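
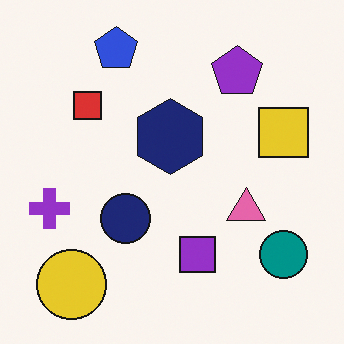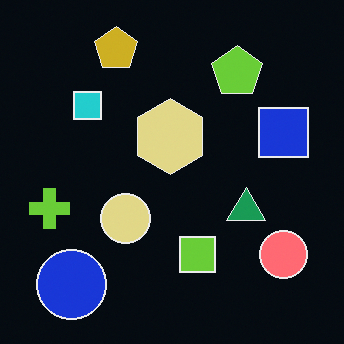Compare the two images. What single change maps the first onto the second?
The transformation is: color-inverted (negative).

The light background has become dark and every shape's color is its complement — a photographic negative.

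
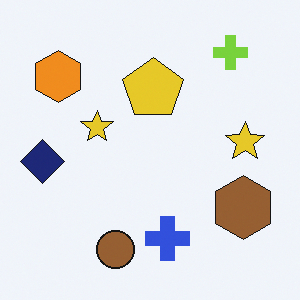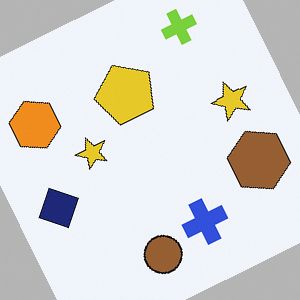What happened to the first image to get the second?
This is the original image rotated counter-clockwise by a clearly visible amount.

Every shape is tilted by the same angle and the image corners show triangular fill wedges — a whole-image rotation by a non-right angle.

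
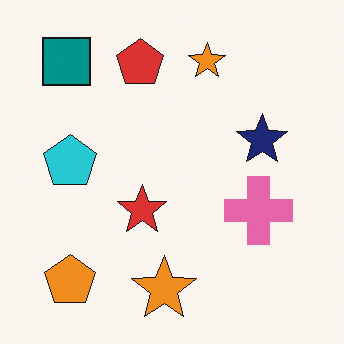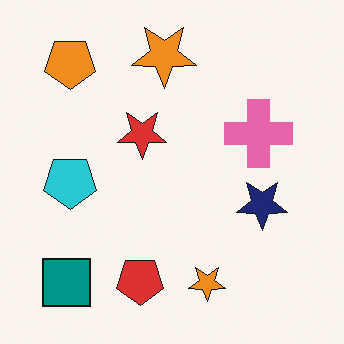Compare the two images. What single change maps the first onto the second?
The transformation is: flipped vertically (top ↔ bottom).

The teal square is in the top-left of the first image and the bottom-left of the second — shapes on opposite sides of the horizontal midline have swapped in a mirror flip.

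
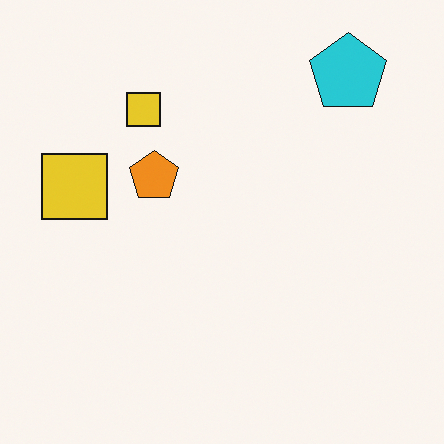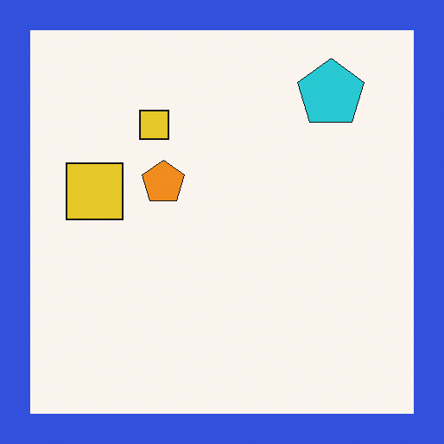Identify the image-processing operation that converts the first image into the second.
Framed with a blue border.

A solid blue frame runs around the edge of the second image, with the content slightly shrunk inside it.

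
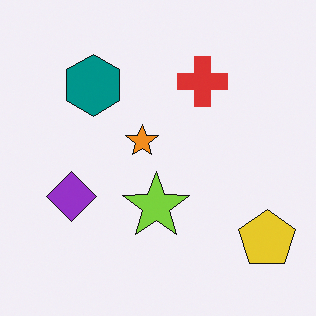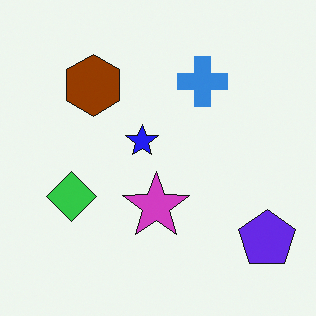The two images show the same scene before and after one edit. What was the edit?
The second image is the first hue-shifted by a large amount.

Every shape's color has rotated by the same amount around the hue wheel — a uniform hue shift.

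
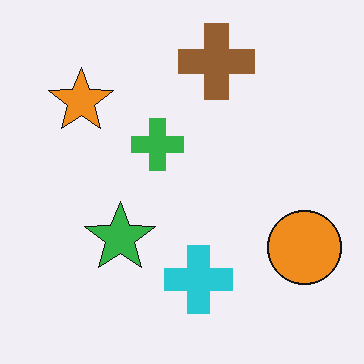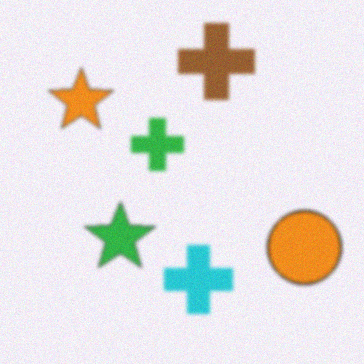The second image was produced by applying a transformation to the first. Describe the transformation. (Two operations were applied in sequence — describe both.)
Given a subtle gaussian blur, then degraded with subtle gaussian noise.

Shape edges and outlines are uniformly softened across the whole image. Random speckle covers the whole image, including the flat background.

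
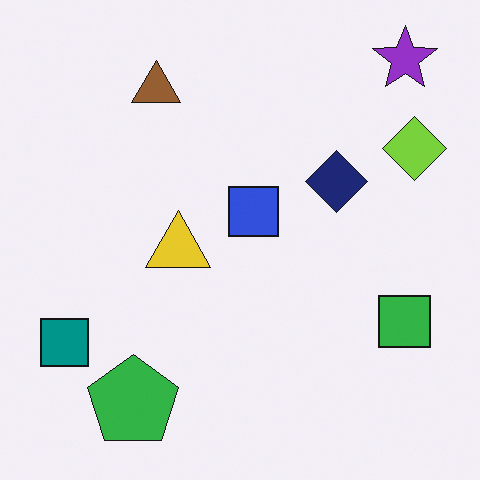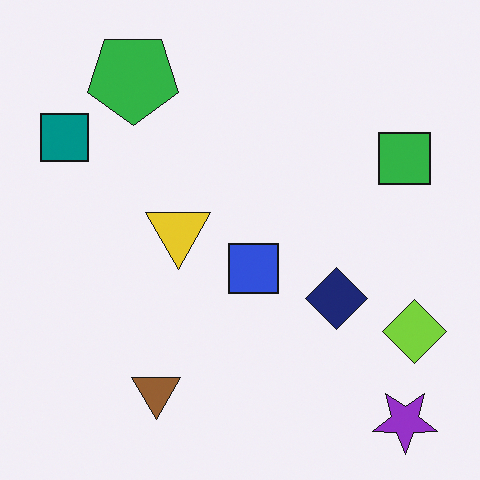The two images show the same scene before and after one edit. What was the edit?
This is the original image flipped vertically (top ↔ bottom).

The purple star is in the top-right of the first image and the bottom-right of the second — shapes on opposite sides of the horizontal midline have swapped in a mirror flip.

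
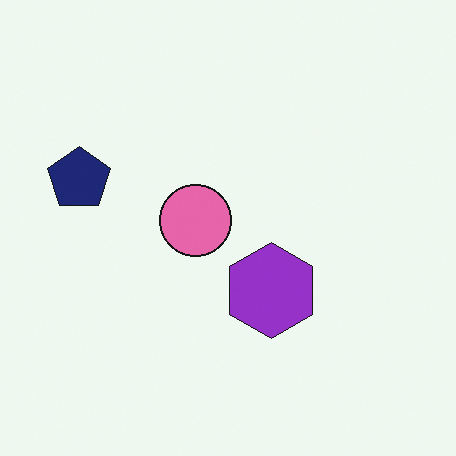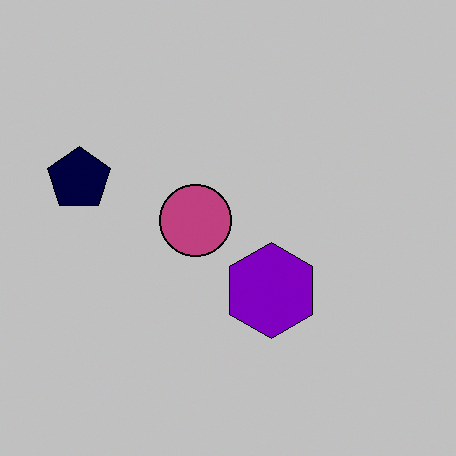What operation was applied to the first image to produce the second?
This is the original image heavily posterized to just a handful of flat colors.

Each flat color has snapped to a coarser quantized level — most visibly, the near-white background has dropped to a flat grey.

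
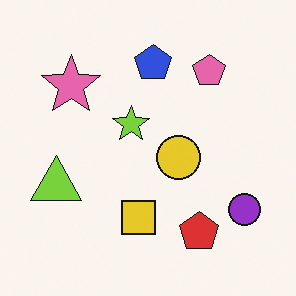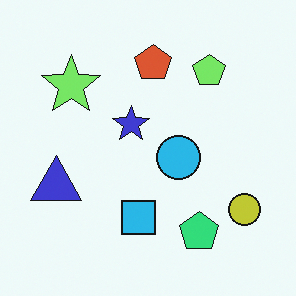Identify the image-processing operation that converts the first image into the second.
This is the original image hue-shifted by a moderate amount.

Every shape's color has rotated by the same amount around the hue wheel — a uniform hue shift.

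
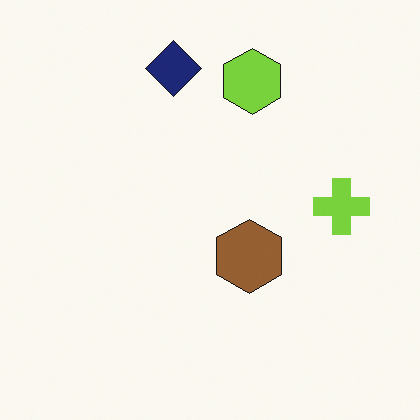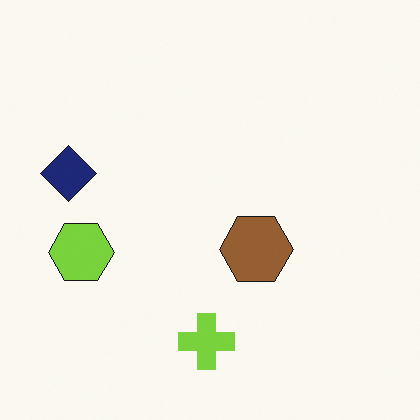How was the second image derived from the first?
This is the original image transposed (reflected across the top-left ↔ bottom-right diagonal).

Shapes have swapped their row and column positions — what was in the top-right is now in the bottom-left — a diagonal reflection.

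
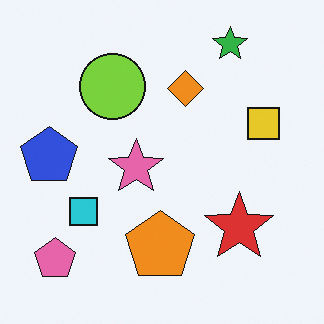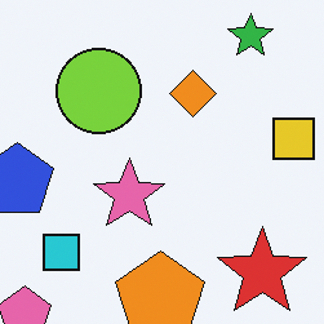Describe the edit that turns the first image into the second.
It was cropped slightly and scaled back up.

The visible shapes are larger and the field of view is narrower; shapes near the original edges may be partly or wholly outside the frame — a crop-and-rescale.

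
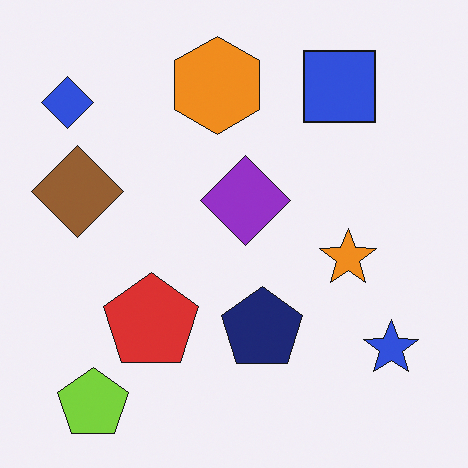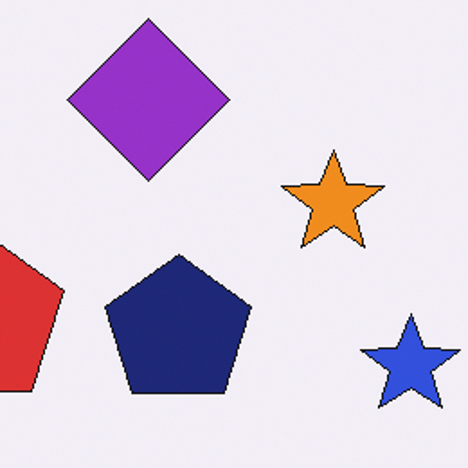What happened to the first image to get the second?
The image was cropped to a noticeably smaller region and rescaled.

The visible shapes are larger and the field of view is narrower; shapes near the original edges may be partly or wholly outside the frame — a crop-and-rescale.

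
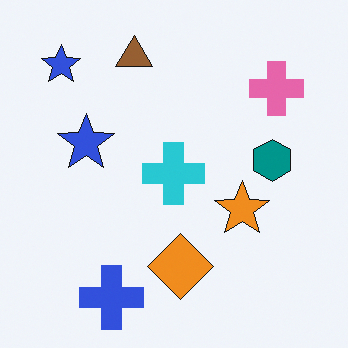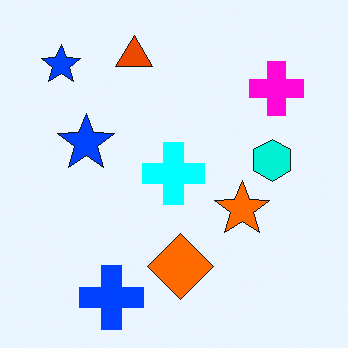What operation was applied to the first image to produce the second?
The second image is the first heavily oversaturated.

All colors are more vivid — a global saturation change.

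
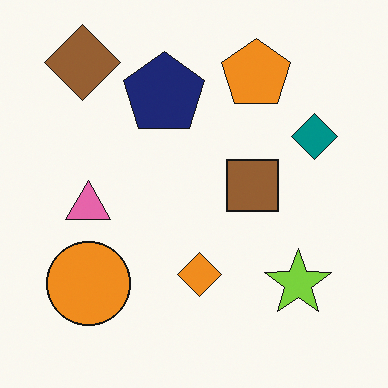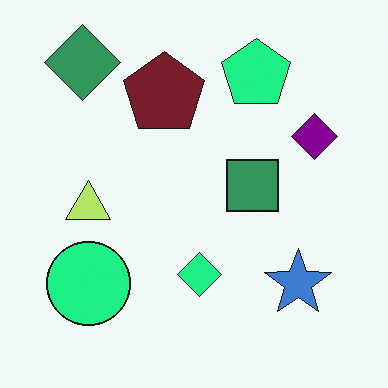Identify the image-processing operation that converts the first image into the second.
Hue-shifted by a moderate amount.

Every shape's color has rotated by the same amount around the hue wheel — a uniform hue shift.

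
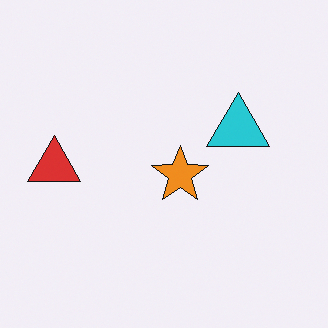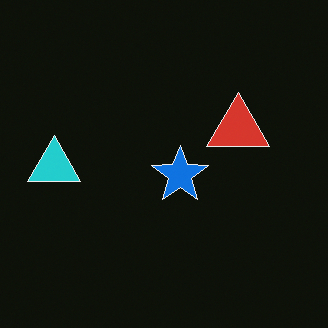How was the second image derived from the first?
This is the original image color-inverted (negative).

The light background has become dark and every shape's color is its complement — a photographic negative.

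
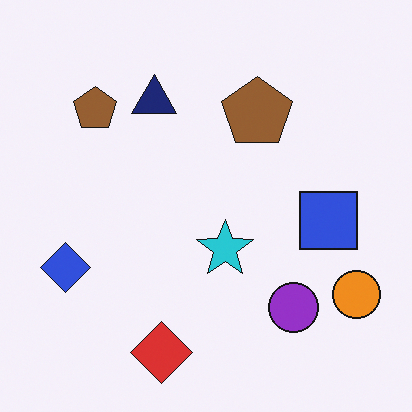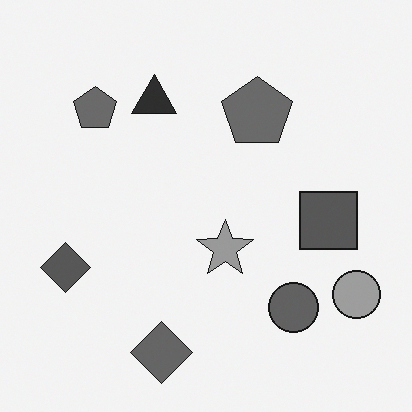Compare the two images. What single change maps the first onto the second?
The transformation is: converted to grayscale.

All color is removed — every shape is now a shade of grey.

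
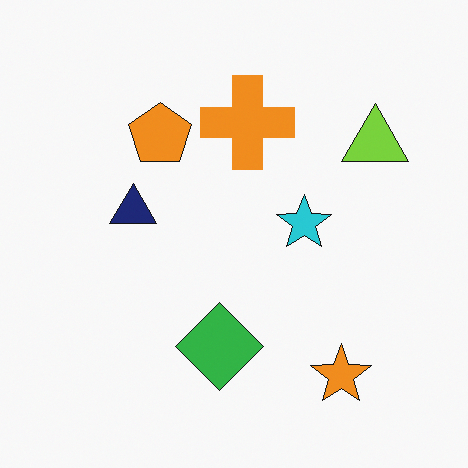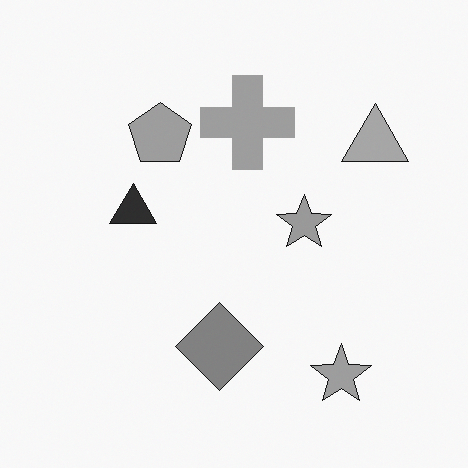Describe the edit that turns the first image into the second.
Converted to grayscale.

All color is removed — every shape is now a shade of grey.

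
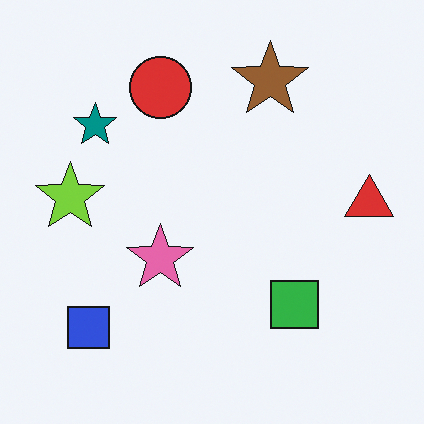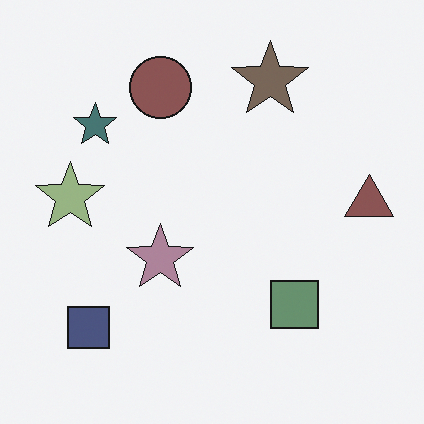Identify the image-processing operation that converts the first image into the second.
This is the original image heavily desaturated.

All colors are more muted and greyish — a global saturation change.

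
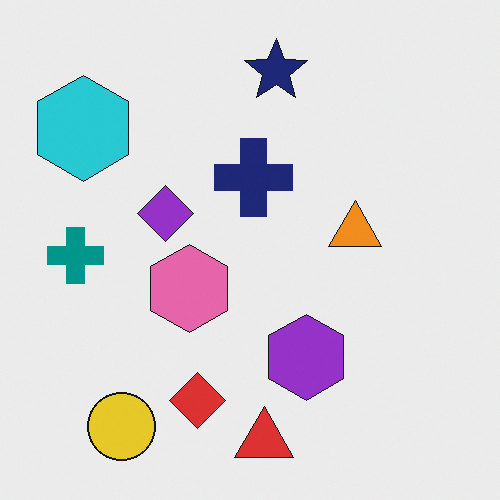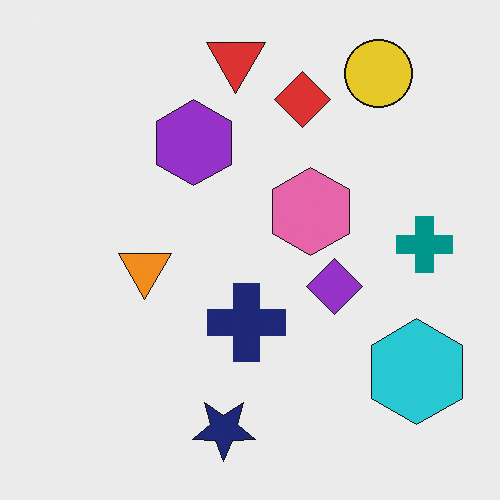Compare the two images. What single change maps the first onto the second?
The second image is the first rotated 180°.

The yellow circle sits in the bottom-left of the first image and the top-right of the second — consistent with a whole-image 180° rotation.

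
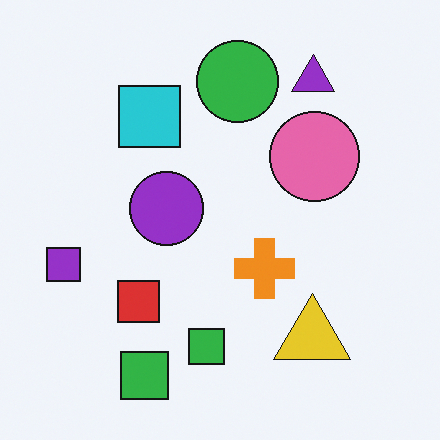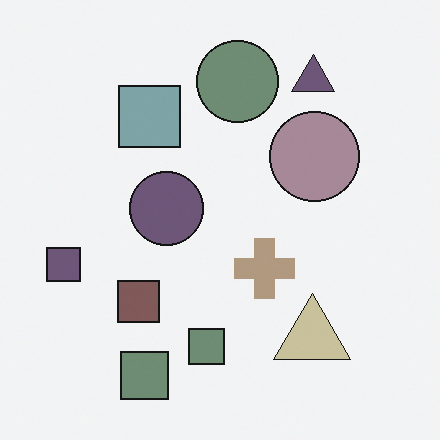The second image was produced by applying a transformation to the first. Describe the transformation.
This is the original image heavily desaturated.

All colors are more muted and greyish — a global saturation change.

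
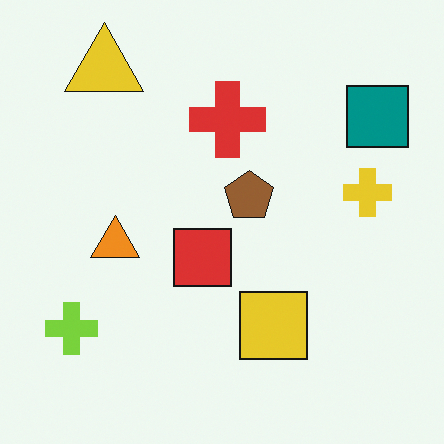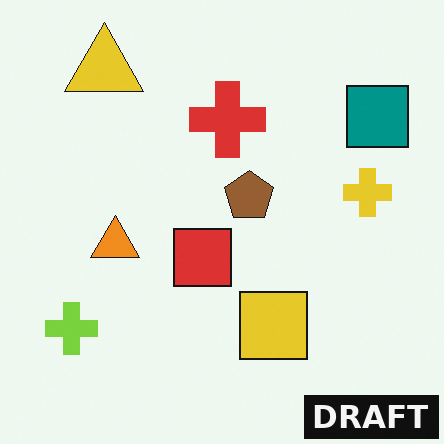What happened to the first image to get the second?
The transformation is: watermarked with the text "DRAFT" in the lower-right corner.

A dark label reading "DRAFT" appears in the lower-right corner.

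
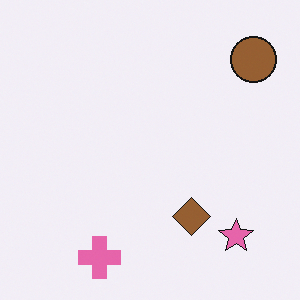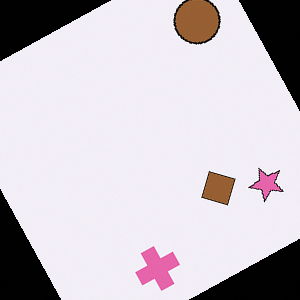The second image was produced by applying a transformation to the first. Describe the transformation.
This is the original image rotated counter-clockwise by a clearly visible amount.

Every shape is tilted by the same angle and the image corners show triangular fill wedges — a whole-image rotation by a non-right angle.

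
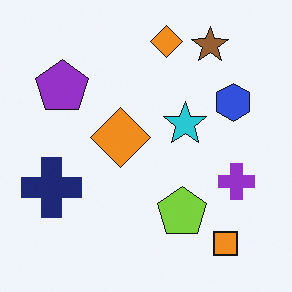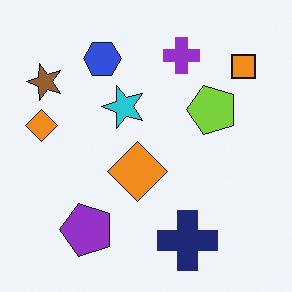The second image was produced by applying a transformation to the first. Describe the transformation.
The second image is the first rotated 90° counter-clockwise.

The orange square sits in the bottom-right of the first image and the top-right of the second — consistent with a whole-image 90° counter-clockwise rotation.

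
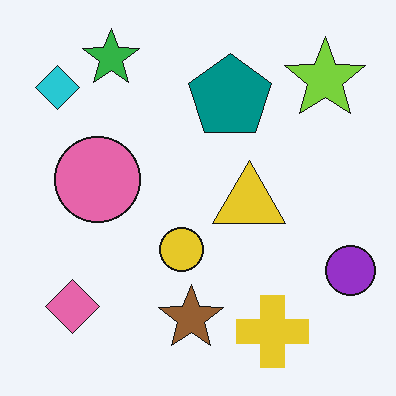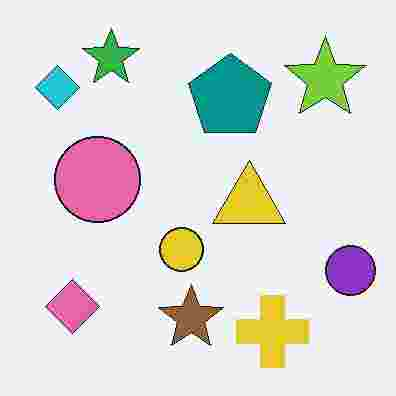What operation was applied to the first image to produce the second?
The image was degraded with heavy JPEG compression.

Blocky 8×8 compression artifacts appear around shape edges and the flat background shows ringing — characteristic JPEG degradation.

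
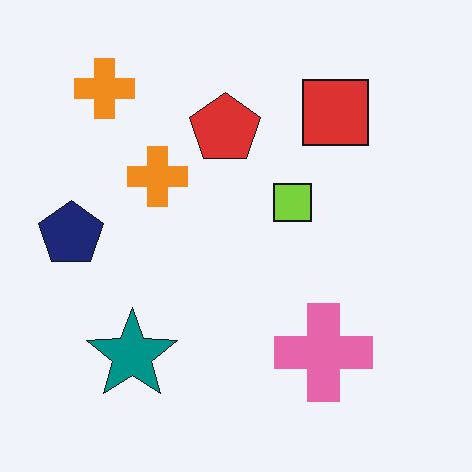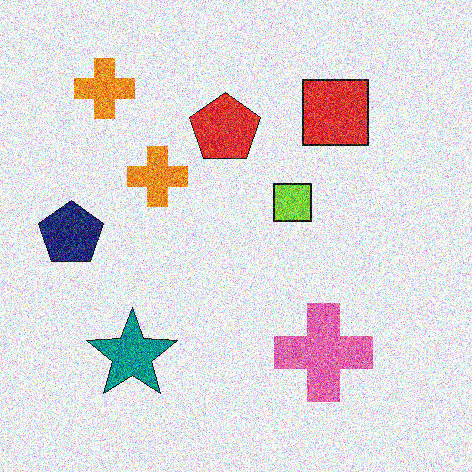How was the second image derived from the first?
This is the original image degraded with strong gaussian noise.

Random speckle covers the whole image, including the flat background.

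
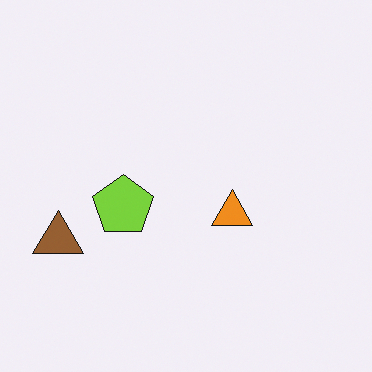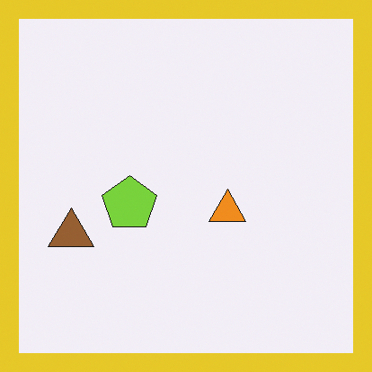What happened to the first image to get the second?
The image was framed with a yellow border.

A solid yellow frame runs around the edge of the second image, with the content slightly shrunk inside it.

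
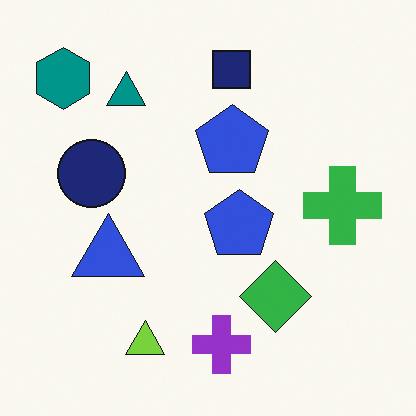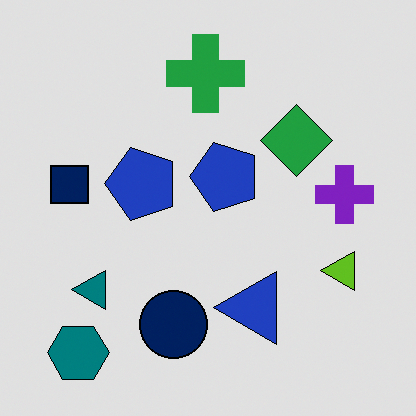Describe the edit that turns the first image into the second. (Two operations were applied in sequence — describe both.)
Rotated 90° counter-clockwise, then posterized to a reduced palette.

The teal hexagon sits in the top-left of the first image and the bottom-left of the second — consistent with a whole-image 90° counter-clockwise rotation. Each flat color has snapped to a coarser quantized level — most visibly, the near-white background has dropped to a flat grey.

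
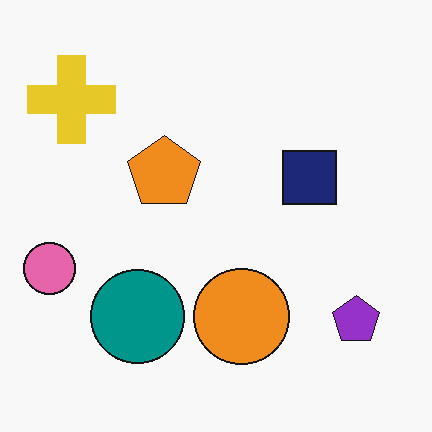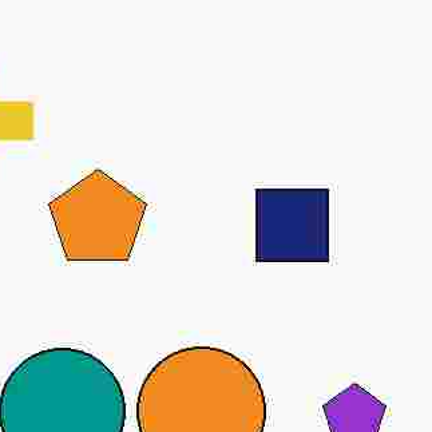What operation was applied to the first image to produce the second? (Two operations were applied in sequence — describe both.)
This is the original image degraded with heavy JPEG compression, then cropped slightly and scaled back up.

Blocky 8×8 compression artifacts appear around shape edges and the flat background shows ringing — characteristic JPEG degradation. The visible shapes are larger and the field of view is narrower; shapes near the original edges may be partly or wholly outside the frame — a crop-and-rescale.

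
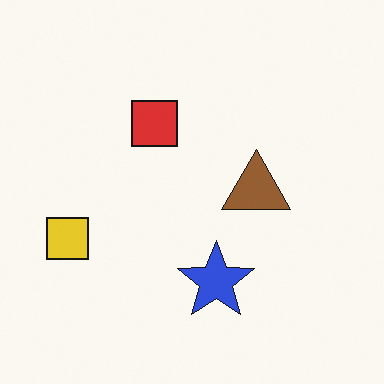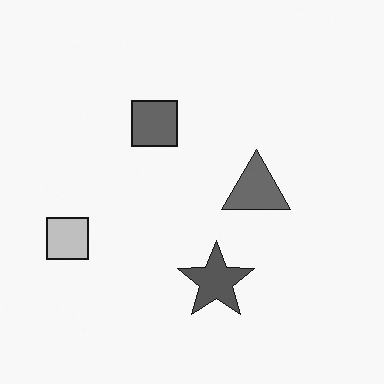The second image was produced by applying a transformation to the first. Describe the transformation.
The second image is the first converted to grayscale.

All color is removed — every shape is now a shade of grey.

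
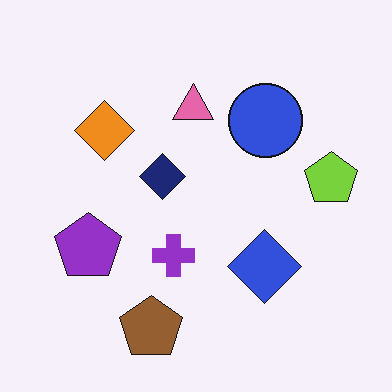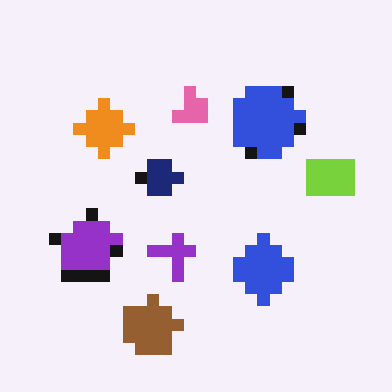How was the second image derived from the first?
The transformation is: heavily pixelated into large blocks.

Shapes are reduced to large square blocks; fine edges and outlines are lost — a downscale-then-upscale (mosaic) effect.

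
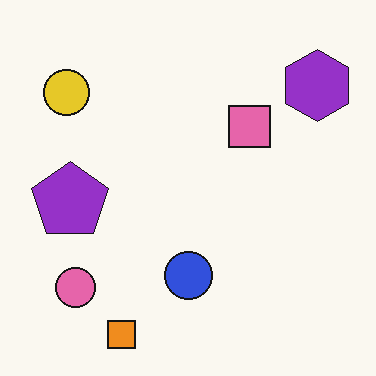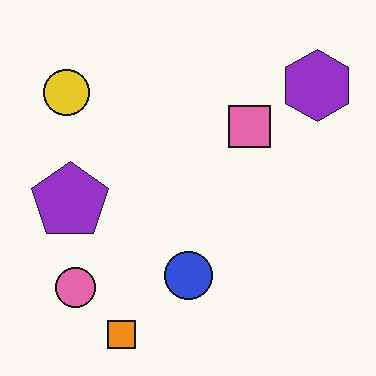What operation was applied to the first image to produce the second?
The image was JPEG-compressed with visible artifacts.

Blocky 8×8 compression artifacts appear around shape edges and the flat background shows ringing — characteristic JPEG degradation.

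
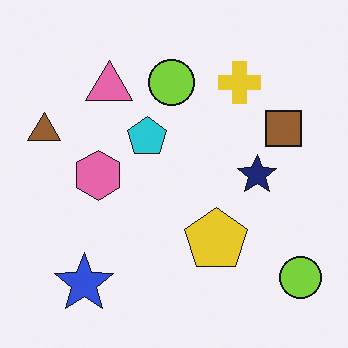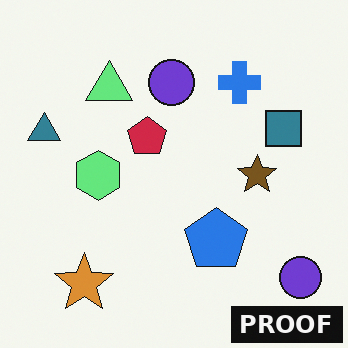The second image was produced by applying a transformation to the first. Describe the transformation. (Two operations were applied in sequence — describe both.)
The image was hue-shifted through roughly half the color wheel, then watermarked with the text "PROOF" in the lower-right corner.

Every shape's color has rotated by the same amount around the hue wheel — a uniform hue shift. A dark label reading "PROOF" appears in the lower-right corner.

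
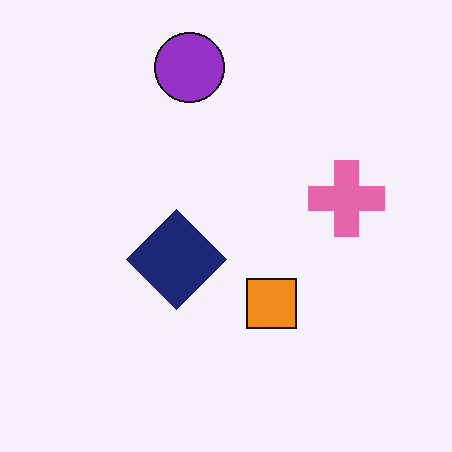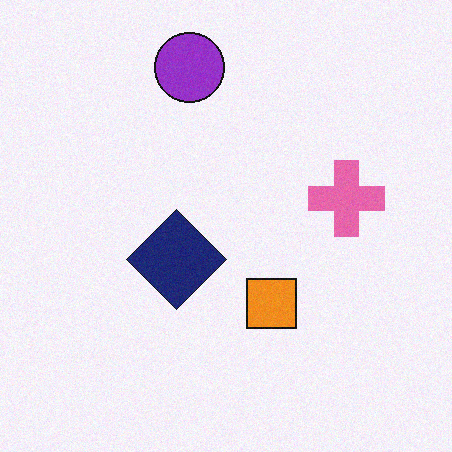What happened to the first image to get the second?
The second image is the first degraded with subtle gaussian noise.

Random speckle covers the whole image, including the flat background.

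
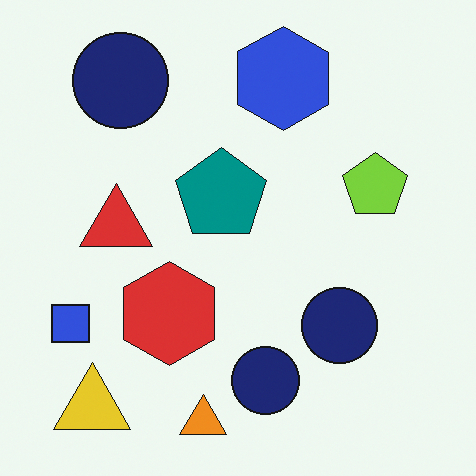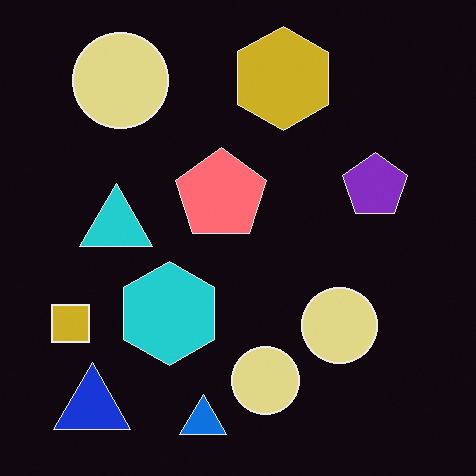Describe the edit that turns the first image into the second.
It was color-inverted (negative).

The light background has become dark and every shape's color is its complement — a photographic negative.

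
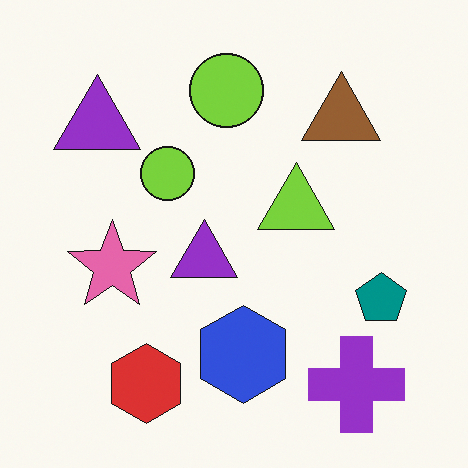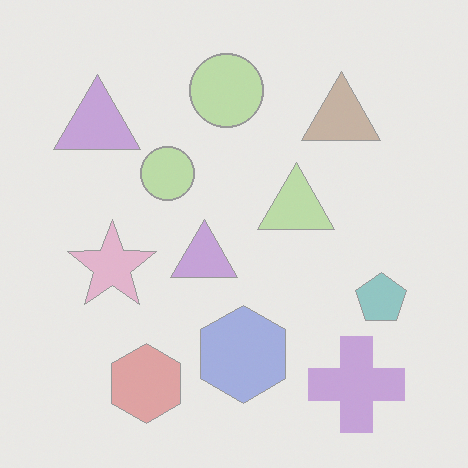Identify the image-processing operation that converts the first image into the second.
It was washed out (contrast reduced).

Tones are pushed toward mid-grey across the whole image — a global contrast change.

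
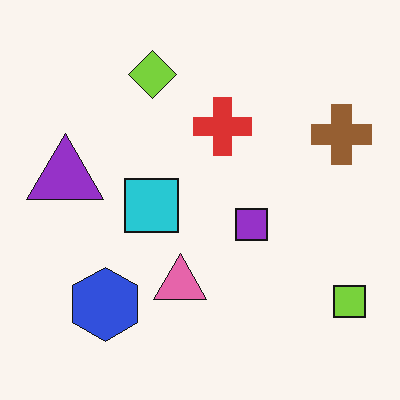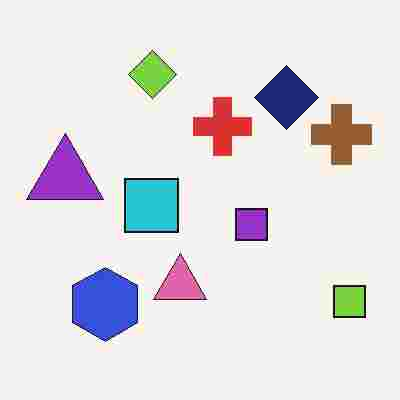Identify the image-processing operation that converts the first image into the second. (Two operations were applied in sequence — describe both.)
The transformation is: heavily JPEG-compressed with obvious blocking artifacts, then overlaid with an additional navy diamond.

Blocky 8×8 compression artifacts appear around shape edges and the flat background shows ringing — characteristic JPEG degradation. A navy diamond appears in the second image that is absent from the first.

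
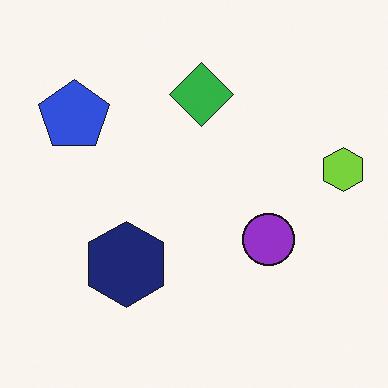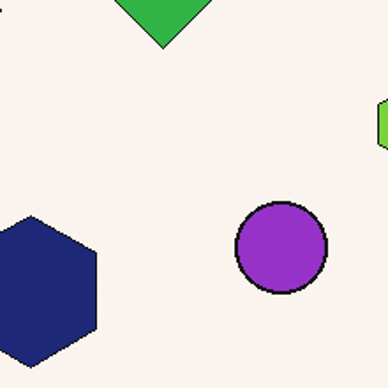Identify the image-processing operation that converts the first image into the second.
The second image is the first cropped tightly and scaled back up.

The visible shapes are larger and the field of view is narrower; shapes near the original edges may be partly or wholly outside the frame — a crop-and-rescale.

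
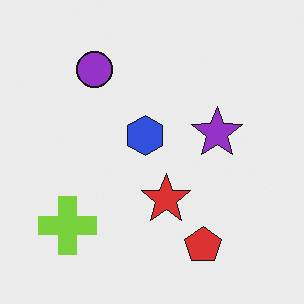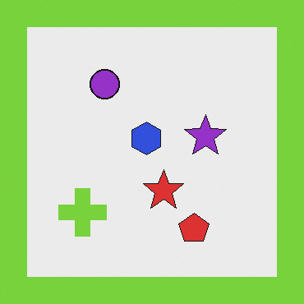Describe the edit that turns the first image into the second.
This is the original image framed with a lime border.

A solid lime frame runs around the edge of the second image, with the content slightly shrunk inside it.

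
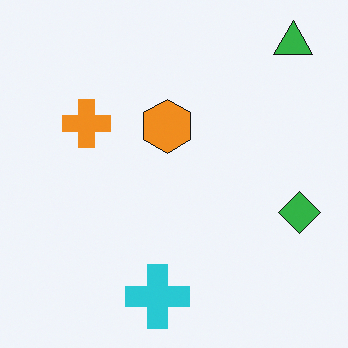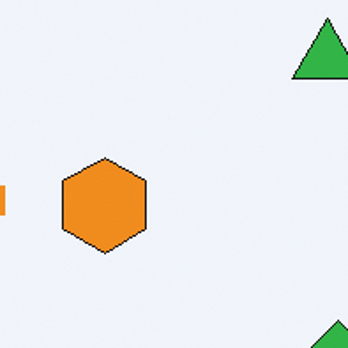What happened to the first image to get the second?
This is the original image cropped tightly and scaled back up.

The visible shapes are larger and the field of view is narrower; shapes near the original edges may be partly or wholly outside the frame — a crop-and-rescale.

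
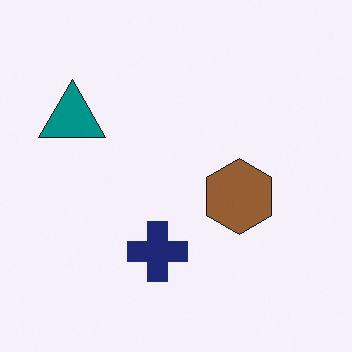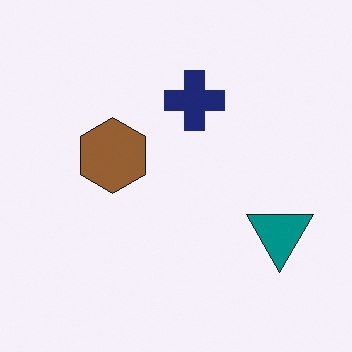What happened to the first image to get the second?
The second image is the first rotated 180°.

The teal triangle sits in the left of the first image and the right of the second — consistent with a whole-image 180° rotation.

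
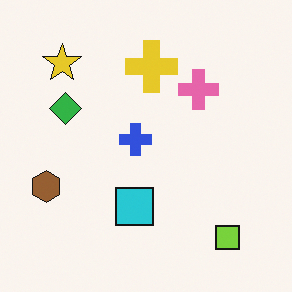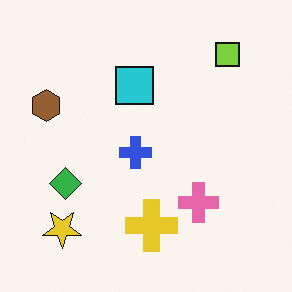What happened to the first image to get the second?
It was flipped vertically (top ↔ bottom).

The lime square is in the bottom-right of the first image and the top-right of the second — shapes on opposite sides of the horizontal midline have swapped in a mirror flip.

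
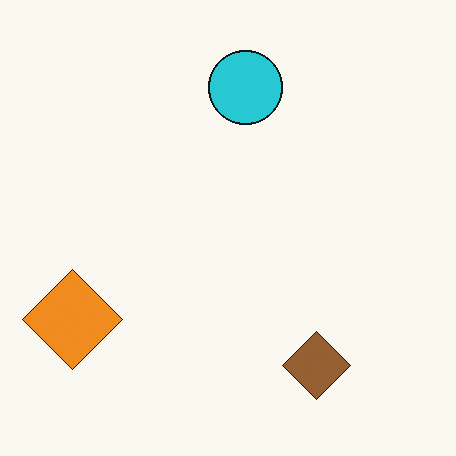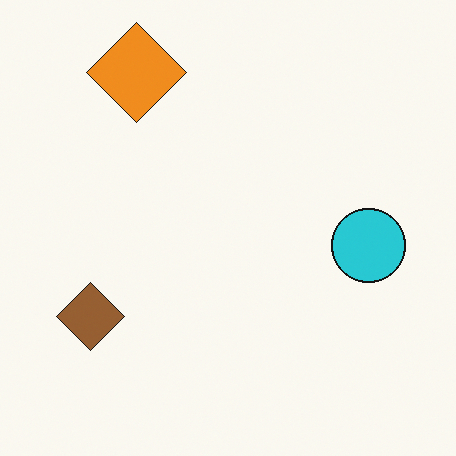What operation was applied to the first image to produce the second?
This is the original image rotated 90° clockwise.

The orange diamond sits in the bottom-left of the first image and the top-left of the second — consistent with a whole-image 90° clockwise rotation.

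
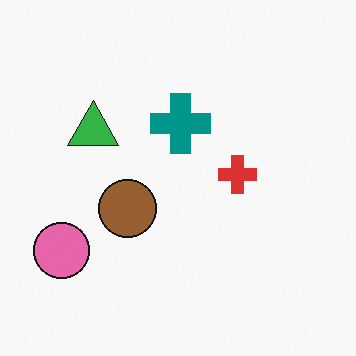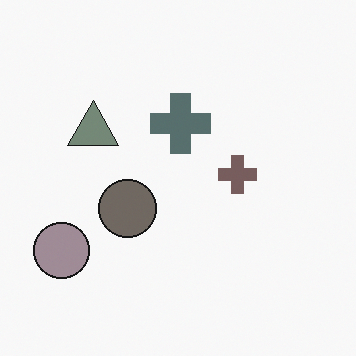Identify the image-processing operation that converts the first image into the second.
The transformation is: made much more muted (saturation change).

All colors are more muted and greyish — a global saturation change.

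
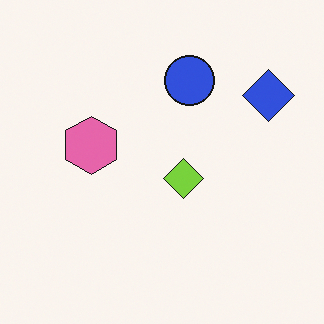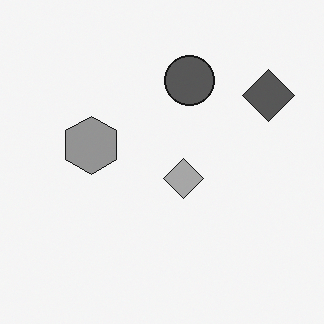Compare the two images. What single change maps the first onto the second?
The transformation is: converted to grayscale.

All color is removed — every shape is now a shade of grey.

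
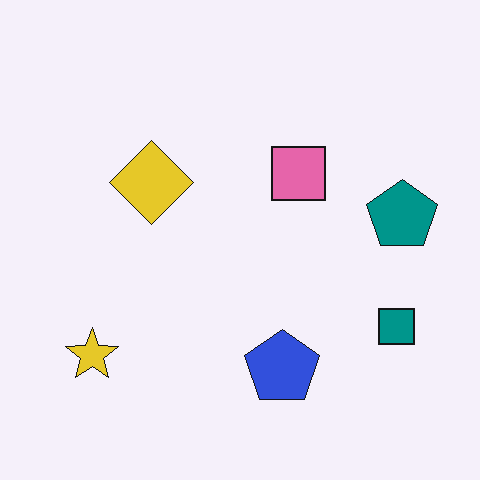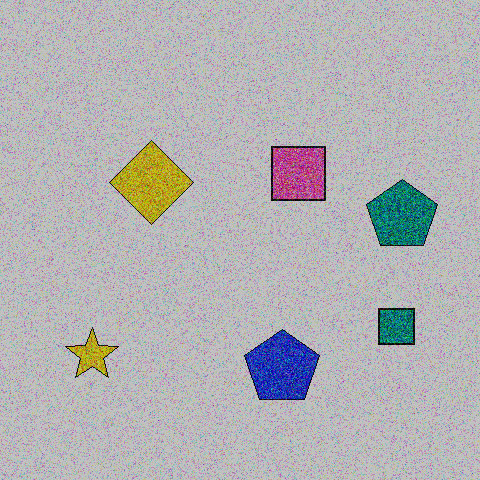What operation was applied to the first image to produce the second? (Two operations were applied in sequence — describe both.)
The image was degraded with strong gaussian noise, then heavily posterized to just a handful of flat colors.

Random speckle covers the whole image, including the flat background. Each flat color has snapped to a coarser quantized level — most visibly, the near-white background has dropped to a flat grey.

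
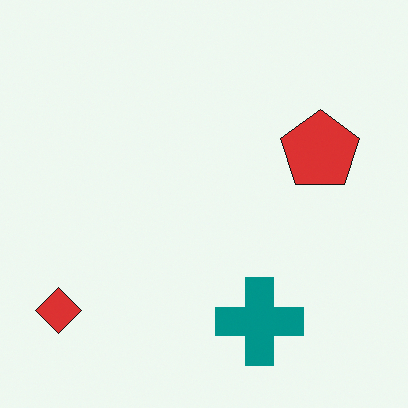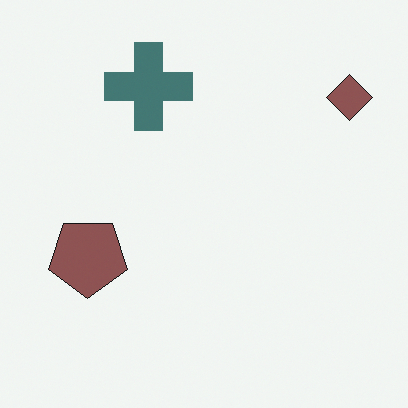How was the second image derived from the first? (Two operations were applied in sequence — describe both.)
Rotated 180°, then made much more muted (saturation change).

The red diamond sits in the bottom-left of the first image and the top-right of the second — consistent with a whole-image 180° rotation. All colors are more muted and greyish — a global saturation change.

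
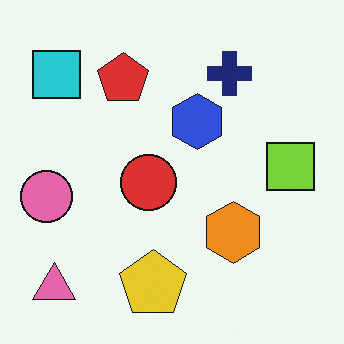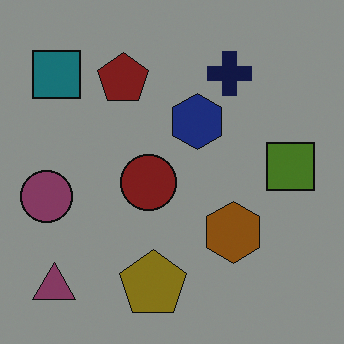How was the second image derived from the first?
The image was substantially darkened.

Every pixel — background and shapes alike — is uniformly darkened.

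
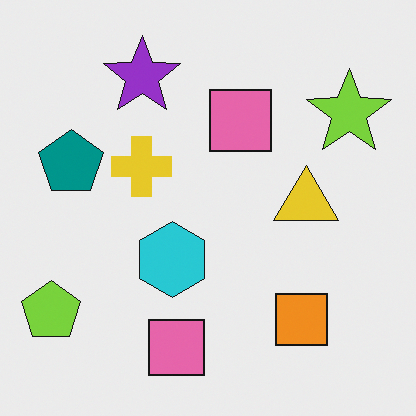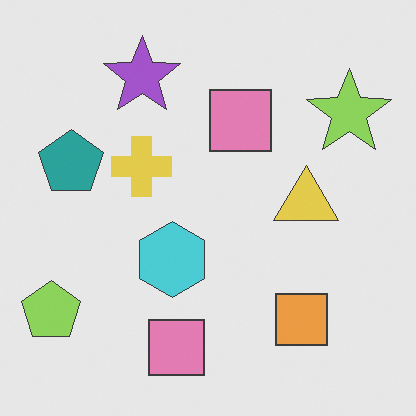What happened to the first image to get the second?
The second image is the first given slightly reduced contrast.

Tones are pushed toward mid-grey across the whole image — a global contrast change.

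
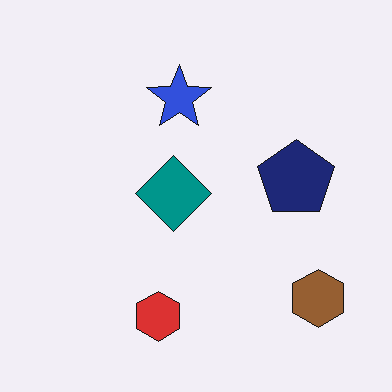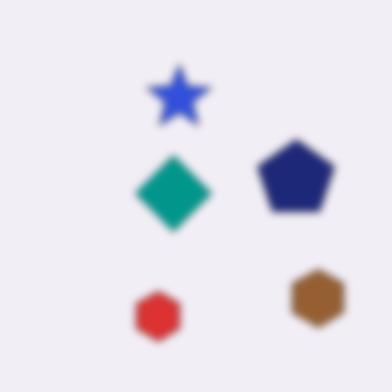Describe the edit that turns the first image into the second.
This is the original image moderately blurred.

Shape edges and outlines are uniformly softened across the whole image.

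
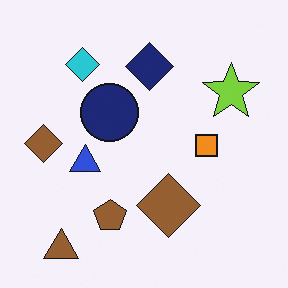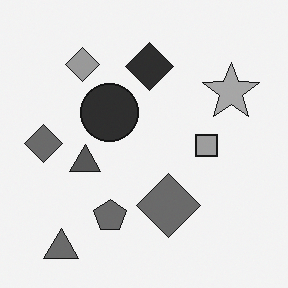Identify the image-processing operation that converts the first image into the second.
It was converted to grayscale.

All color is removed — every shape is now a shade of grey.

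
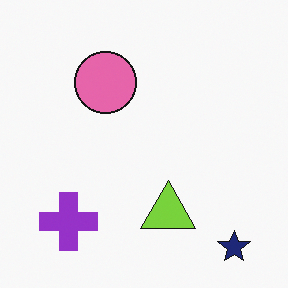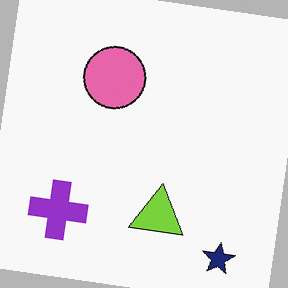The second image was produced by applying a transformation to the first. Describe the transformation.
The image was rotated clockwise by a slight angle.

Every shape is tilted by the same angle and the image corners show triangular fill wedges — a whole-image rotation by a non-right angle.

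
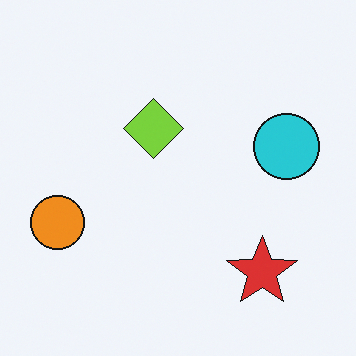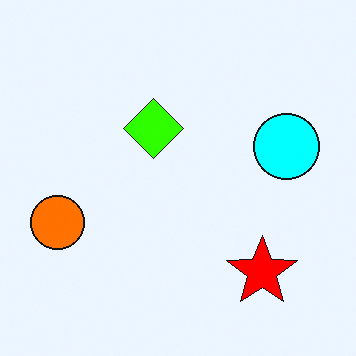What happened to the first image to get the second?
Heavily oversaturated.

All colors are more vivid — a global saturation change.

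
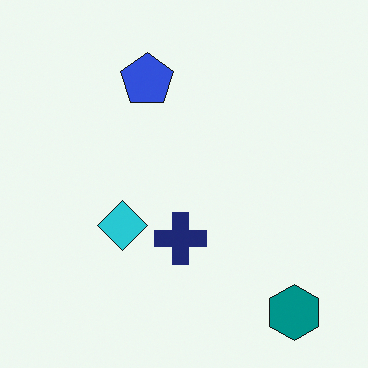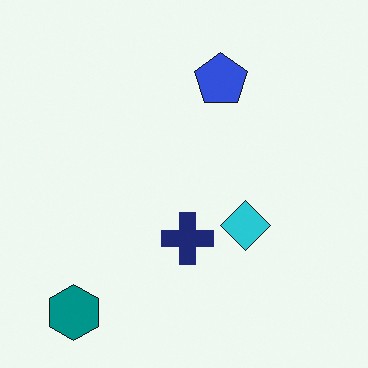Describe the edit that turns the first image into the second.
Flipped horizontally (left ↔ right).

The teal hexagon is in the bottom-right of the first image and the bottom-left of the second — shapes on opposite sides of the vertical midline have swapped in a mirror flip.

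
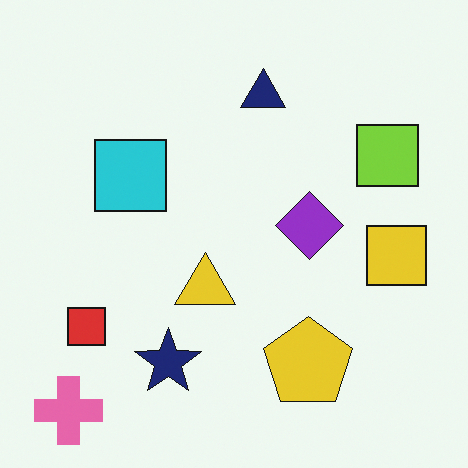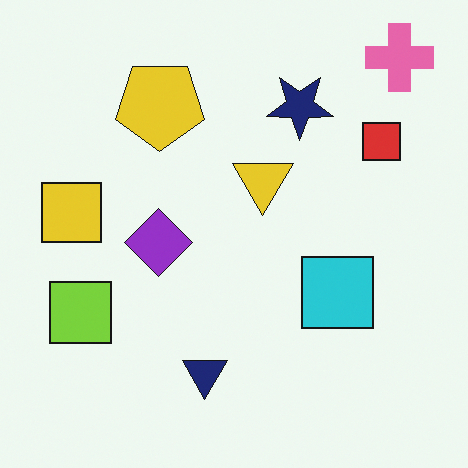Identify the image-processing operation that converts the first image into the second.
It was rotated 180°.

The pink cross sits in the bottom-left of the first image and the top-right of the second — consistent with a whole-image 180° rotation.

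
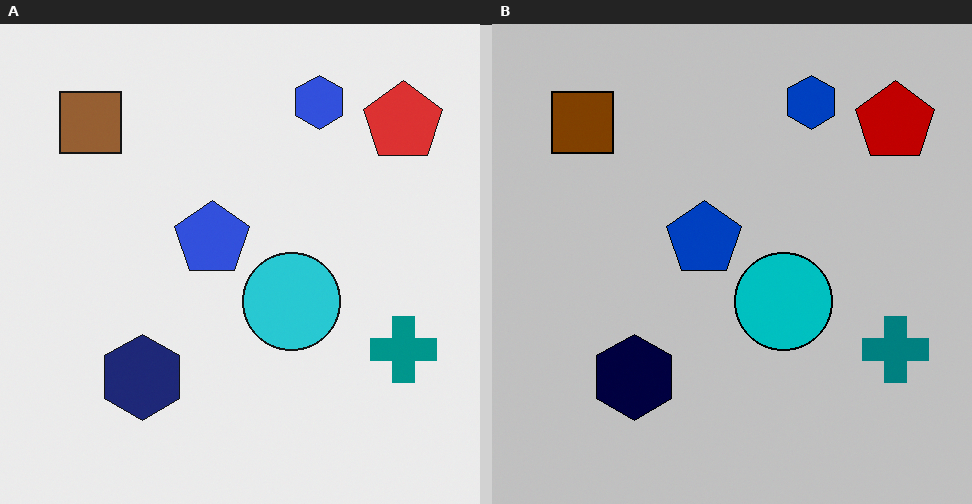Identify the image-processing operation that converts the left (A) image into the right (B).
The transformation is: aggressively posterized.

Each flat color has snapped to a coarser quantized level — most visibly, the near-white background has dropped to a flat grey.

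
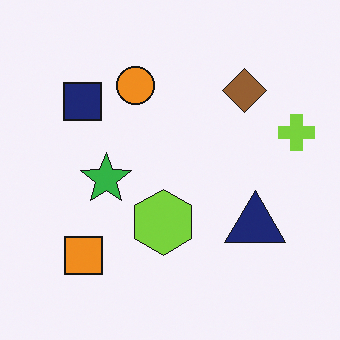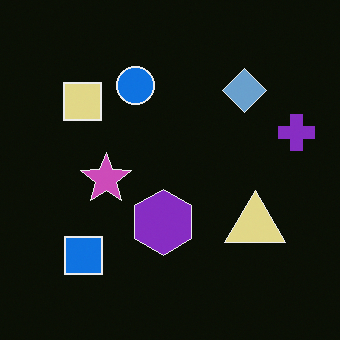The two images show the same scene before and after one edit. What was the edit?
This is the original image color-inverted (negative).

The light background has become dark and every shape's color is its complement — a photographic negative.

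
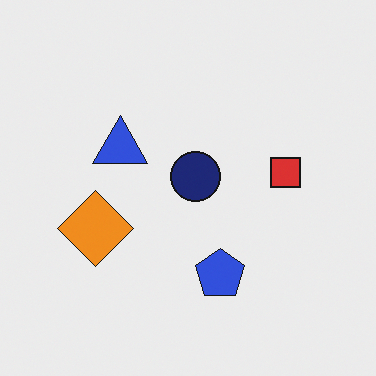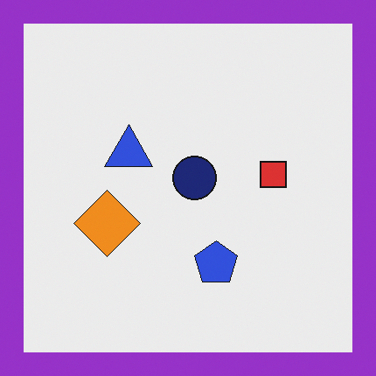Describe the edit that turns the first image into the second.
Framed with a purple border.

A solid purple frame runs around the edge of the second image, with the content slightly shrunk inside it.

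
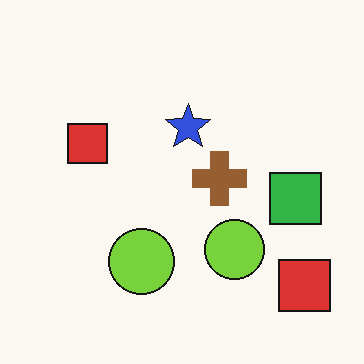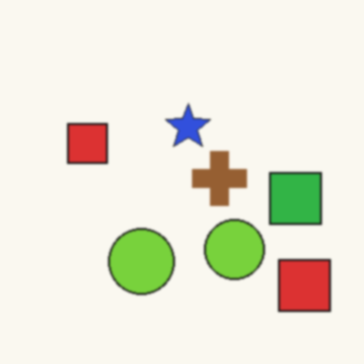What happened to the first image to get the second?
This is the original image given a subtle gaussian blur.

Shape edges and outlines are uniformly softened across the whole image.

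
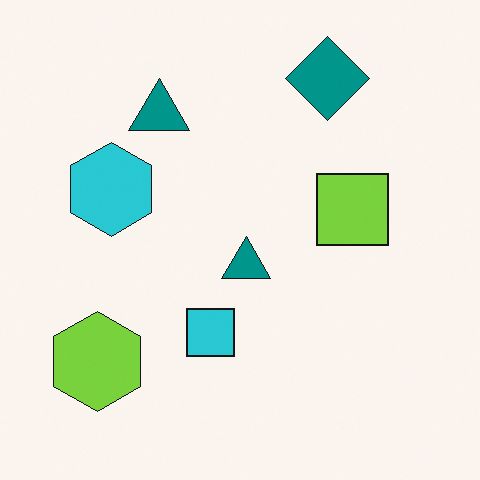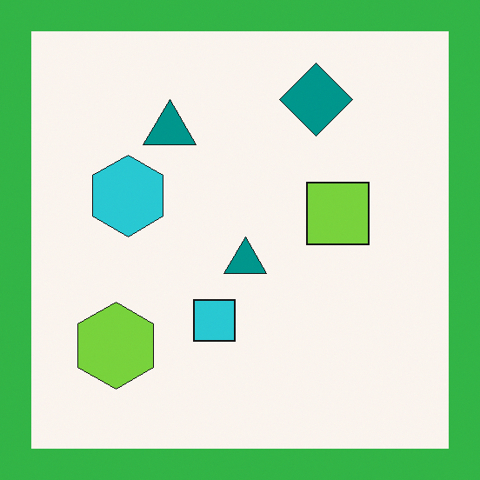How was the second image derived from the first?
Framed with a green border.

A solid green frame runs around the edge of the second image, with the content slightly shrunk inside it.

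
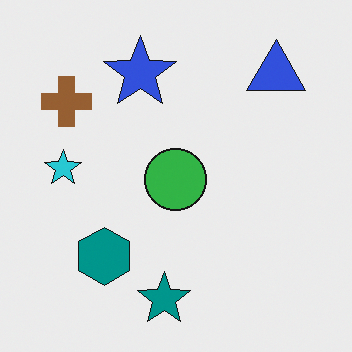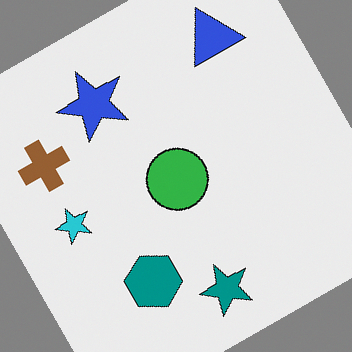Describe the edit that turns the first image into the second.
The second image is the first rotated counter-clockwise by a clearly visible amount.

Every shape is tilted by the same angle and the image corners show triangular fill wedges — a whole-image rotation by a non-right angle.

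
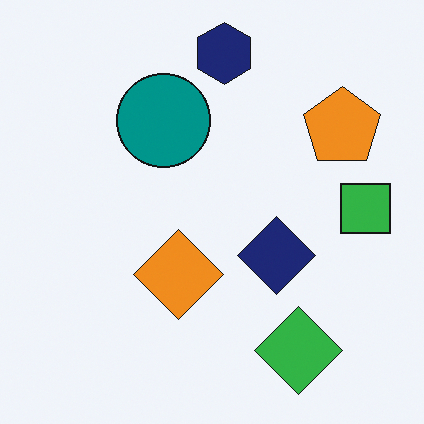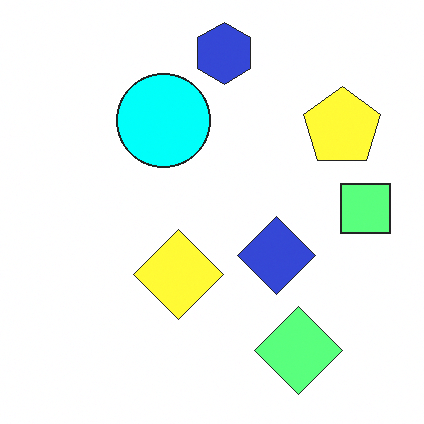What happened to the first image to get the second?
Noticeably brightened.

Every pixel — background and shapes alike — is uniformly brightened.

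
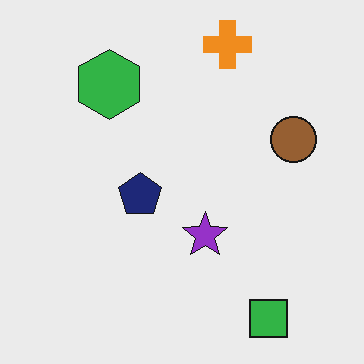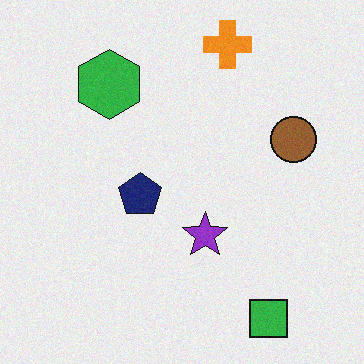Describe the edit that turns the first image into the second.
It was degraded with subtle gaussian noise.

Random speckle covers the whole image, including the flat background.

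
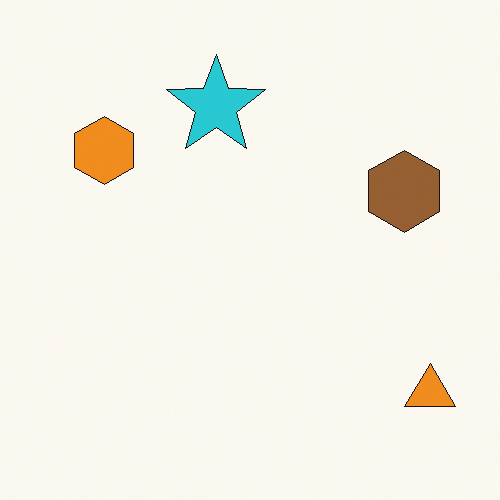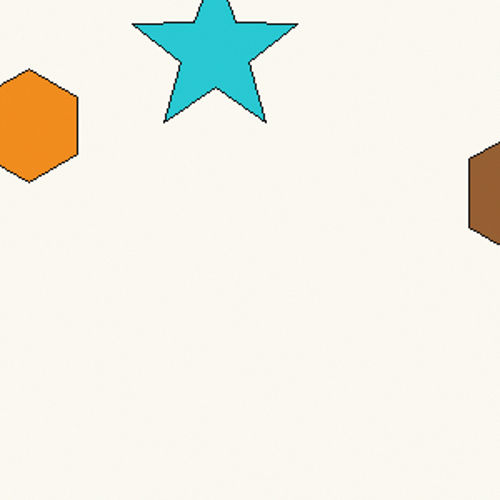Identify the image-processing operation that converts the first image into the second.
The transformation is: cropped tightly and scaled back up.

The visible shapes are larger and the field of view is narrower; shapes near the original edges may be partly or wholly outside the frame — a crop-and-rescale.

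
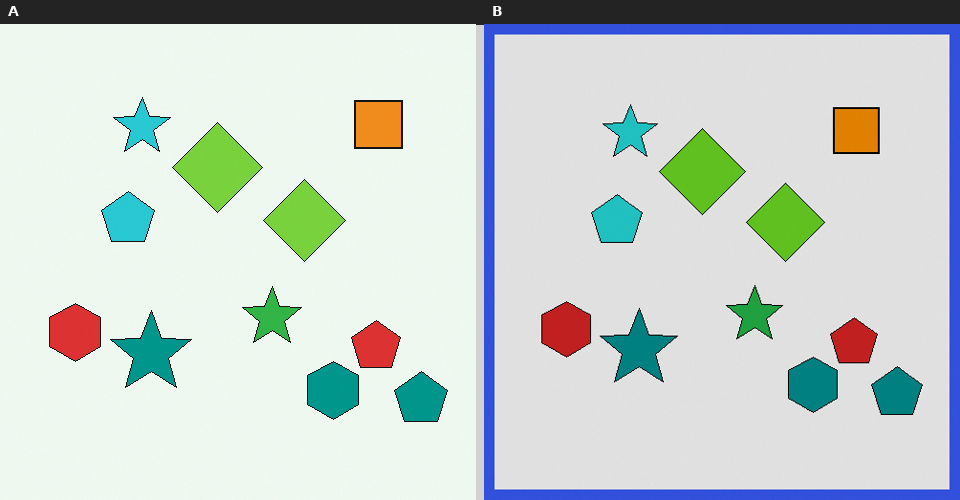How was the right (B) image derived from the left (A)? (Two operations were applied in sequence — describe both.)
The image was posterized to a reduced palette, then framed with a blue border.

Each flat color has snapped to a coarser quantized level — most visibly, the near-white background has dropped to a flat grey. A solid blue frame runs around the edge of the right (B) image, with the content slightly shrunk inside it.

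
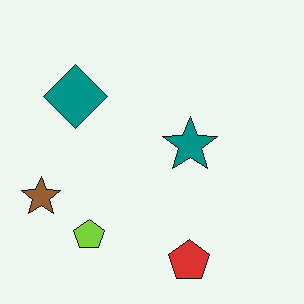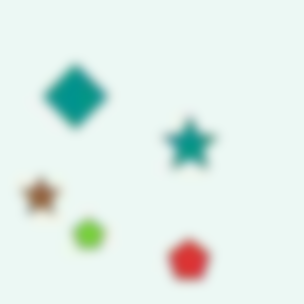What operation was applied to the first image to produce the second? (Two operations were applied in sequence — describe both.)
The second image is the first degraded with heavy JPEG compression, then heavily blurred.

Blocky 8×8 compression artifacts appear around shape edges and the flat background shows ringing — characteristic JPEG degradation. Shape edges and outlines are uniformly softened across the whole image.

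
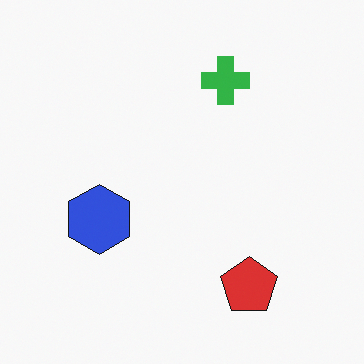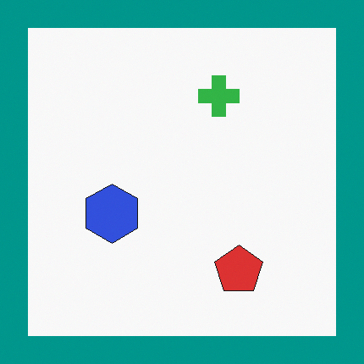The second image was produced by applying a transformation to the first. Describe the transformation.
It was framed with a teal border.

A solid teal frame runs around the edge of the second image, with the content slightly shrunk inside it.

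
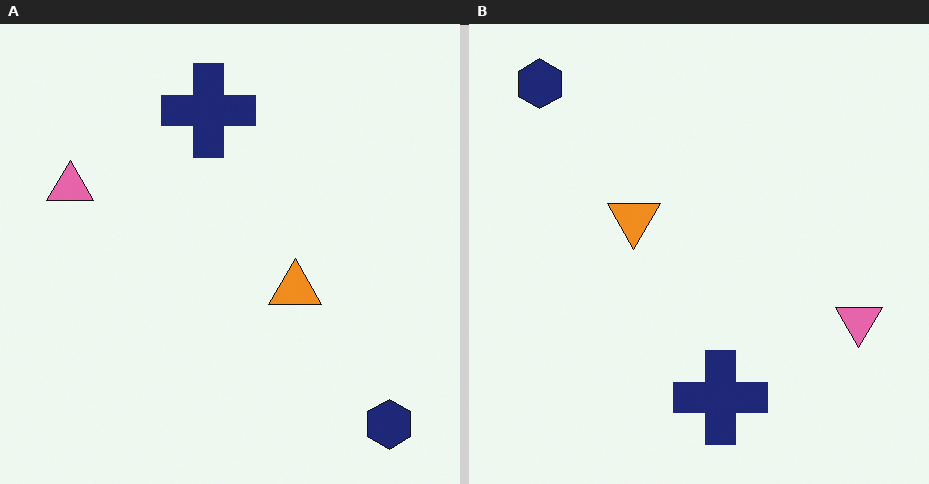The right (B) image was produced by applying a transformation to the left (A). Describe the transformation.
The transformation is: rotated 180°.

The navy hexagon sits in the bottom-right of the left (A) image and the top-left of the right (B) — consistent with a whole-image 180° rotation.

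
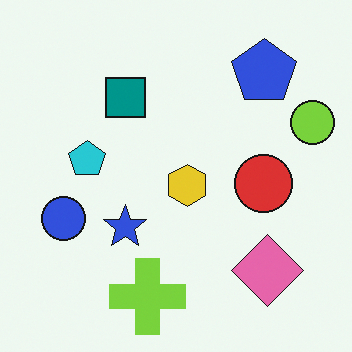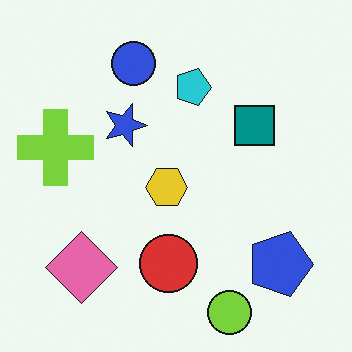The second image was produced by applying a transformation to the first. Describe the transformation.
It was rotated 90° clockwise.

The lime circle sits in the right of the first image and the bottom of the second — consistent with a whole-image 90° clockwise rotation.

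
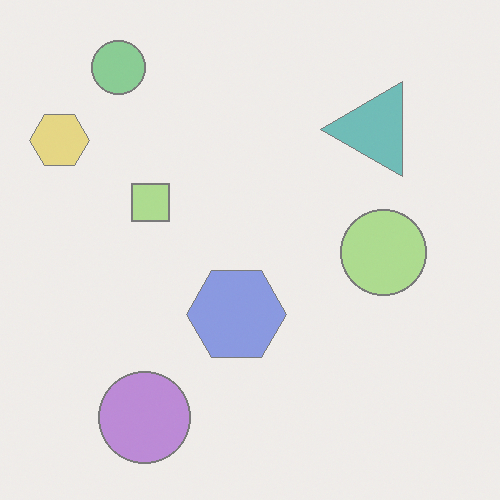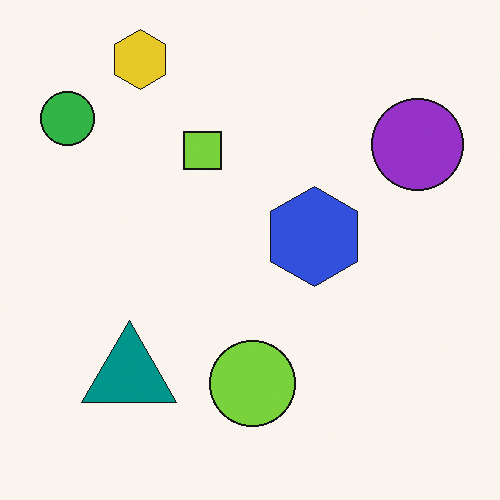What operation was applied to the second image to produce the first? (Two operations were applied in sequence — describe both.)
It was given much lower contrast, then transposed (reflected across the top-left ↔ bottom-right diagonal).

Tones are pushed toward mid-grey across the whole image — a global contrast change. Shapes have swapped their row and column positions — what was in the top-right is now in the bottom-left — a diagonal reflection.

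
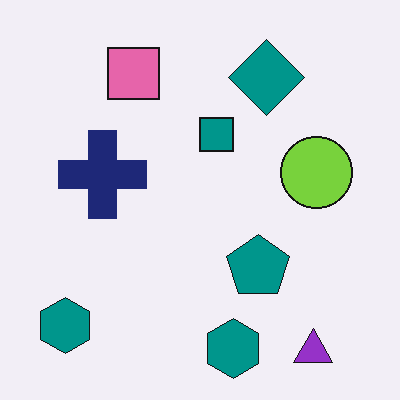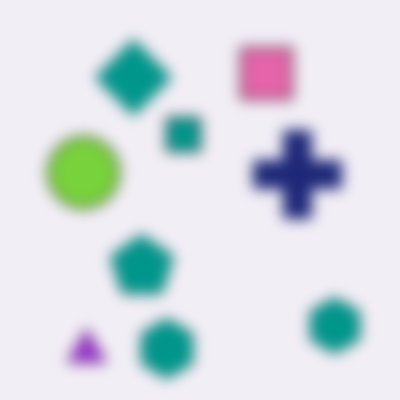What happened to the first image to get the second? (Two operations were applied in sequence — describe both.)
Heavily blurred, then flipped horizontally (left ↔ right).

Shape edges and outlines are uniformly softened across the whole image. The lime circle is in the right of the first image and the left of the second — shapes on opposite sides of the vertical midline have swapped in a mirror flip.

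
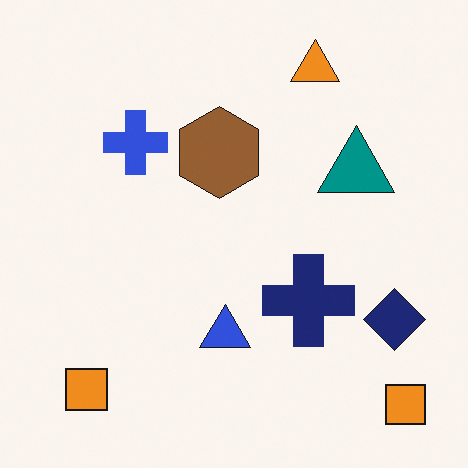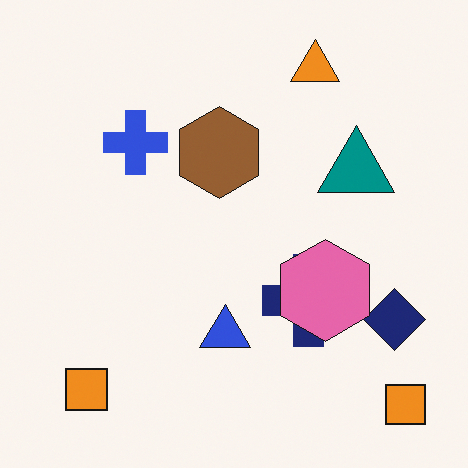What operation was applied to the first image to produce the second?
The transformation is: overlaid with an additional pink hexagon.

A pink hexagon appears in the second image that is absent from the first.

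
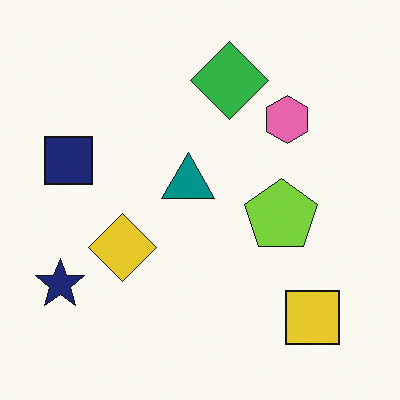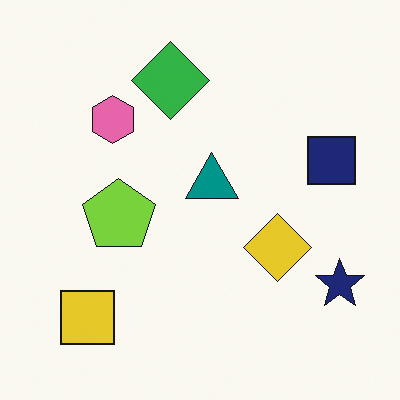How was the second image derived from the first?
It was flipped horizontally (left ↔ right).

The navy star is in the bottom-left of the first image and the bottom-right of the second — shapes on opposite sides of the vertical midline have swapped in a mirror flip.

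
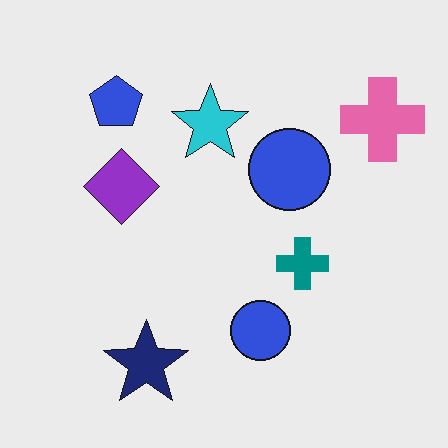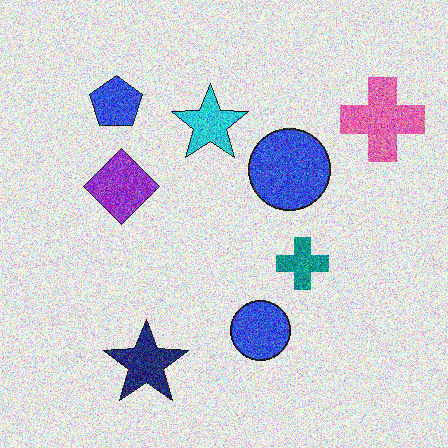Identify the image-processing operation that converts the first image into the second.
Degraded with a thick layer of grain.

Random speckle covers the whole image, including the flat background.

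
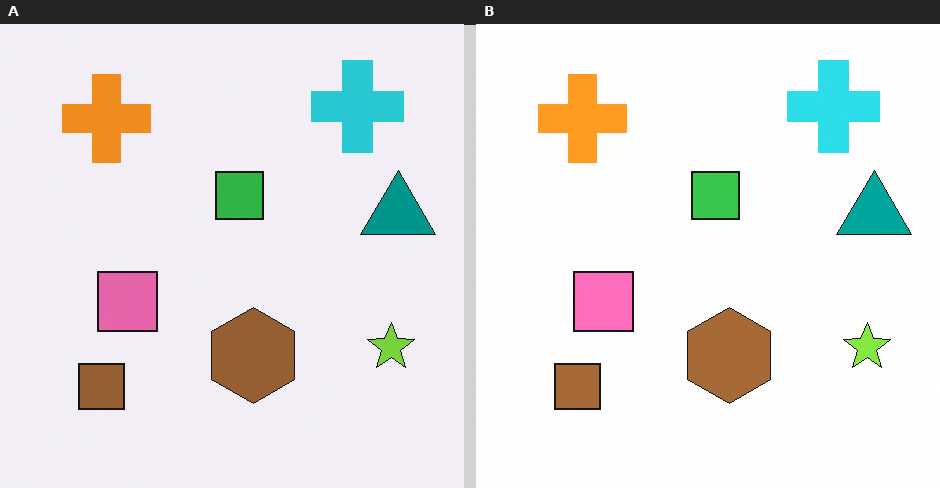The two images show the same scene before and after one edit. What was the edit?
The transformation is: brightened a little.

Every pixel — background and shapes alike — is uniformly brightened.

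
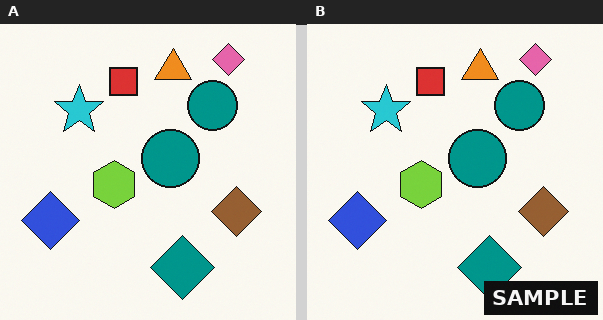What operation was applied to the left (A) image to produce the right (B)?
This is the original image watermarked with the text "SAMPLE" in the lower-right corner.

A dark label reading "SAMPLE" appears in the lower-right corner.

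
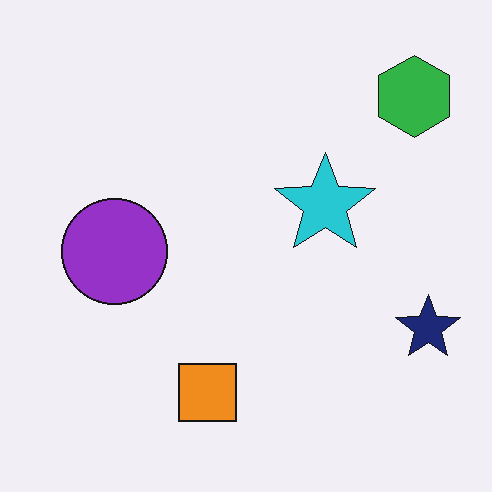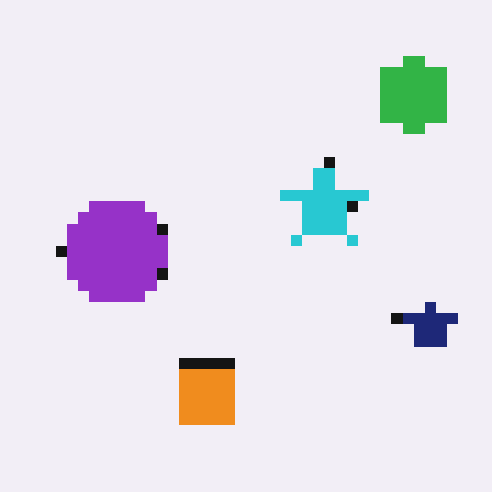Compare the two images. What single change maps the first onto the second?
This is the original image heavily pixelated into large blocks.

Shapes are reduced to large square blocks; fine edges and outlines are lost — a downscale-then-upscale (mosaic) effect.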